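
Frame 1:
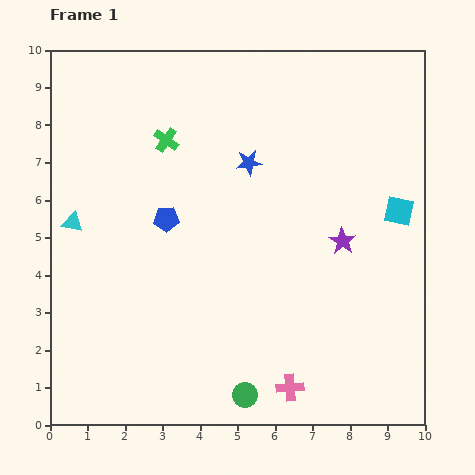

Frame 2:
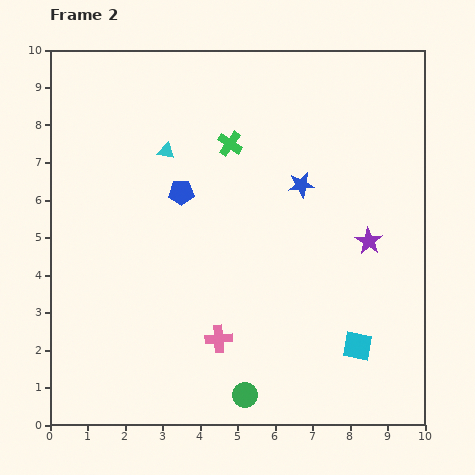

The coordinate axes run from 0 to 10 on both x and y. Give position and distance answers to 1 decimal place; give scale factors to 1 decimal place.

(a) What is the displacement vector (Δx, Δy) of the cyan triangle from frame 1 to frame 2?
(2.5, 1.9)

The cyan triangle was at (0.6, 5.4) in frame 1 and (3.1, 7.3) in frame 2.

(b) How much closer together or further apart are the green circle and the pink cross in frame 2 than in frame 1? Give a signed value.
+0.5

Distance in frame 1: 1.2. Distance in frame 2: 1.7.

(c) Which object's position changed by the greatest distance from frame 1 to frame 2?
the cyan square

(moved 3.8; next 3.1)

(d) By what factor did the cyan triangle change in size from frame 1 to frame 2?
0.8×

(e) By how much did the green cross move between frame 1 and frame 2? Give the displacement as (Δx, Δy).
(1.7, -0.1)

The green cross was at (3.1, 7.6) in frame 1 and (4.8, 7.5) in frame 2.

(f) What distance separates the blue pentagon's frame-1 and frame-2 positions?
0.8

The blue pentagon moved from (3.1, 5.5) to (3.5, 6.2), a distance of √(0.4² + 0.7²) ≈ 0.8.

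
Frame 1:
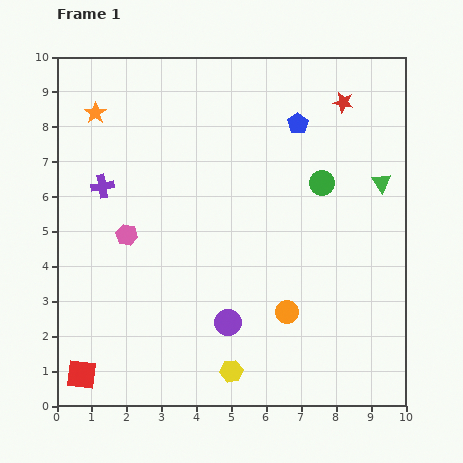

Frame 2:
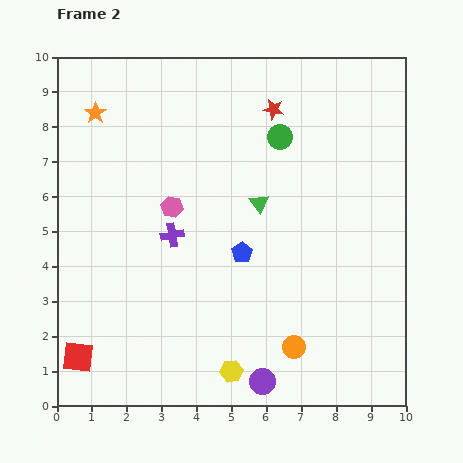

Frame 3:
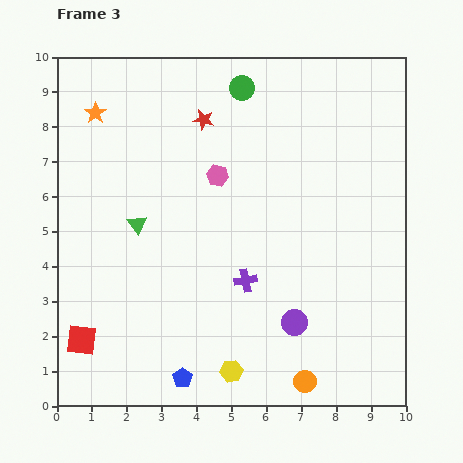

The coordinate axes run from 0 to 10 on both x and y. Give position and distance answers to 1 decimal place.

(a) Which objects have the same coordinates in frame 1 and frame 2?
the orange star, the yellow hexagon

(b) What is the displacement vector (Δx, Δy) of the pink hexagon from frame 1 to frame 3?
(2.6, 1.7)

The pink hexagon was at (2.0, 4.9) in frame 1 and (4.6, 6.6) in frame 3.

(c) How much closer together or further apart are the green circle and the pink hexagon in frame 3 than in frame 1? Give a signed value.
-3.2

Distance in frame 1: 5.8. Distance in frame 3: 2.6.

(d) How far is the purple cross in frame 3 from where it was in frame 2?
2.5

The purple cross moved from (3.3, 4.9) to (5.4, 3.6), a distance of √(2.1² + 1.3²) ≈ 2.5.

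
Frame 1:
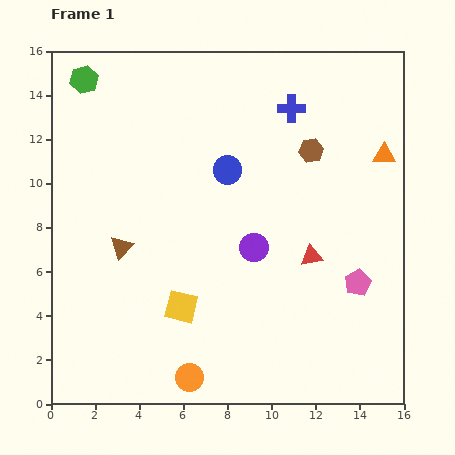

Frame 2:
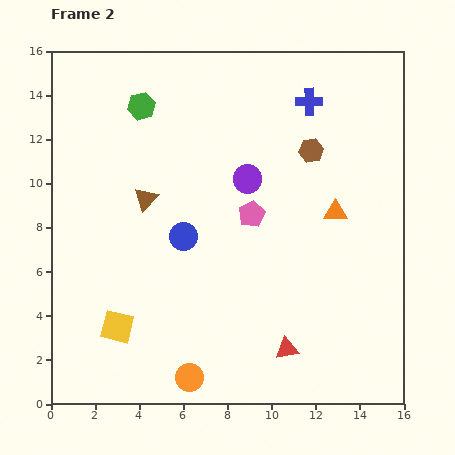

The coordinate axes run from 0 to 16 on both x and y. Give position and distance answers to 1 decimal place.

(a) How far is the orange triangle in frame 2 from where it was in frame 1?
3.4

The orange triangle moved from (15.1, 11.3) to (12.9, 8.7), a distance of √(2.2² + 2.6²) ≈ 3.4.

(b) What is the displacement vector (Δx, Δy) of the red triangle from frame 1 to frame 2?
(-1.1, -4.2)

The red triangle was at (11.8, 6.7) in frame 1 and (10.7, 2.5) in frame 2.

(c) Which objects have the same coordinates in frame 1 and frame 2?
the orange circle, the brown hexagon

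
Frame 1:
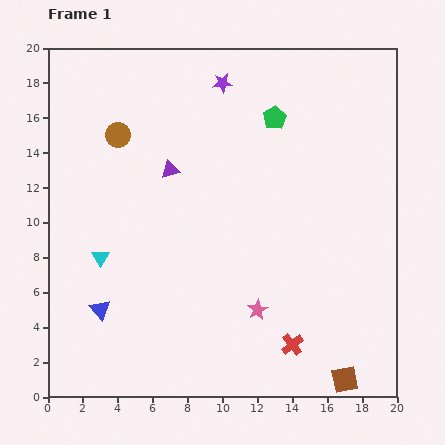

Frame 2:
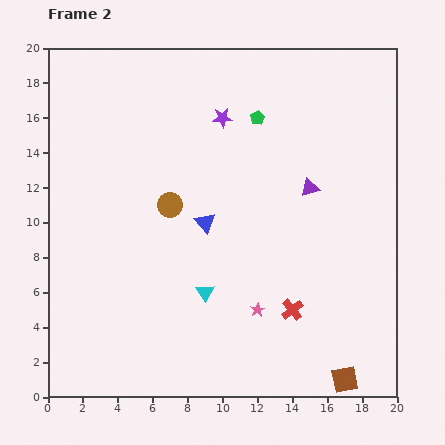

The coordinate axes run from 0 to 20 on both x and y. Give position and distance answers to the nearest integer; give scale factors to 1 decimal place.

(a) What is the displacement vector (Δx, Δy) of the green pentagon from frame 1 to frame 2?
(-1, 0)

The green pentagon was at (13, 16) in frame 1 and (12, 16) in frame 2.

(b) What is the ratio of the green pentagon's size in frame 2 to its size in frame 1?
0.6×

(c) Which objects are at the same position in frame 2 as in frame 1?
the pink star, the brown square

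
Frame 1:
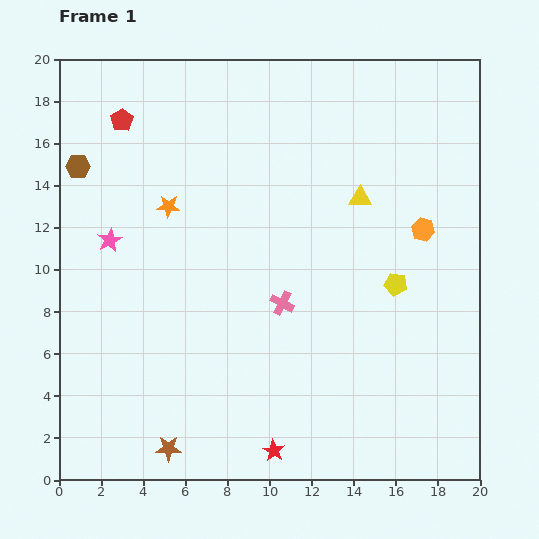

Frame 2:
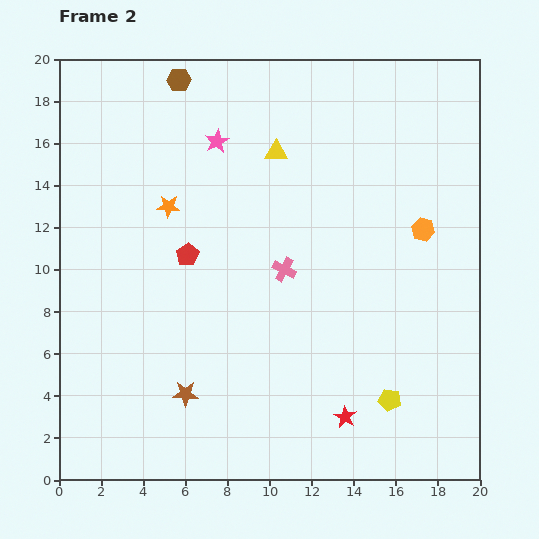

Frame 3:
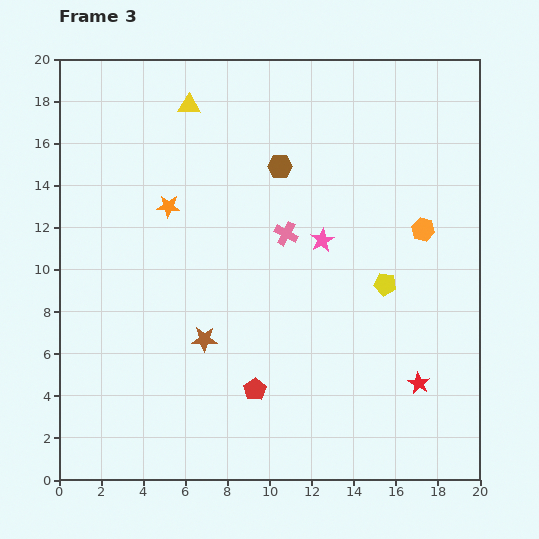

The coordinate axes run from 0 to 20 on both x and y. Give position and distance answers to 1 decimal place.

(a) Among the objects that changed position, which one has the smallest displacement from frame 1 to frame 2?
the pink cross

(moved 1.6)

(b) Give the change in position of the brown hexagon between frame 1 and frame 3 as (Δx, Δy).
(9.6, 0.0)

The brown hexagon was at (0.9, 14.9) in frame 1 and (10.5, 14.9) in frame 3.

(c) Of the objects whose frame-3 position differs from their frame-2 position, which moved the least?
the pink cross

(moved 1.7)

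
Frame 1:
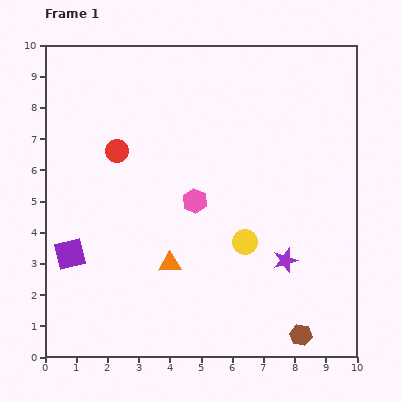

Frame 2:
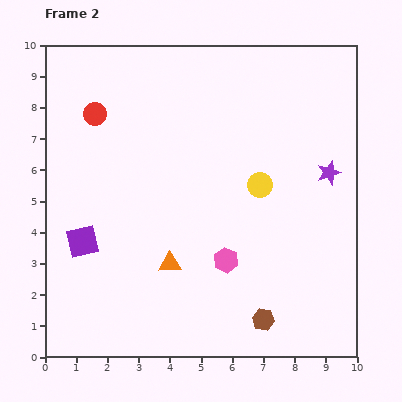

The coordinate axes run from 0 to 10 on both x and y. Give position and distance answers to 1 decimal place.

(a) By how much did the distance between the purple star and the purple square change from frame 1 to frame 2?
+1.3

Distance in frame 1: 6.9. Distance in frame 2: 8.2.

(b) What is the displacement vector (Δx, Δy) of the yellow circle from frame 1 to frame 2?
(0.5, 1.8)

The yellow circle was at (6.4, 3.7) in frame 1 and (6.9, 5.5) in frame 2.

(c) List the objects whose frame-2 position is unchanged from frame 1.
the orange triangle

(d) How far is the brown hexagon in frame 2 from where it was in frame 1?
1.3

The brown hexagon moved from (8.2, 0.7) to (7.0, 1.2), a distance of √(1.2² + 0.5²) ≈ 1.3.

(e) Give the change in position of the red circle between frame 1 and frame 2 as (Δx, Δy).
(-0.7, 1.2)

The red circle was at (2.3, 6.6) in frame 1 and (1.6, 7.8) in frame 2.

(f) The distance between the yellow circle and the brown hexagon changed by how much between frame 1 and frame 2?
+0.8

Distance in frame 1: 3.5. Distance in frame 2: 4.3.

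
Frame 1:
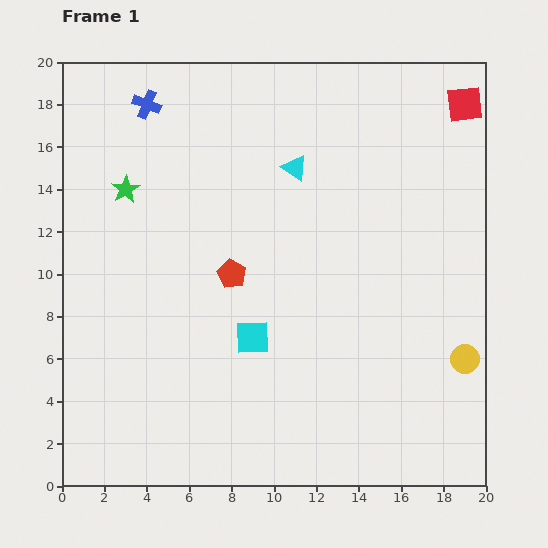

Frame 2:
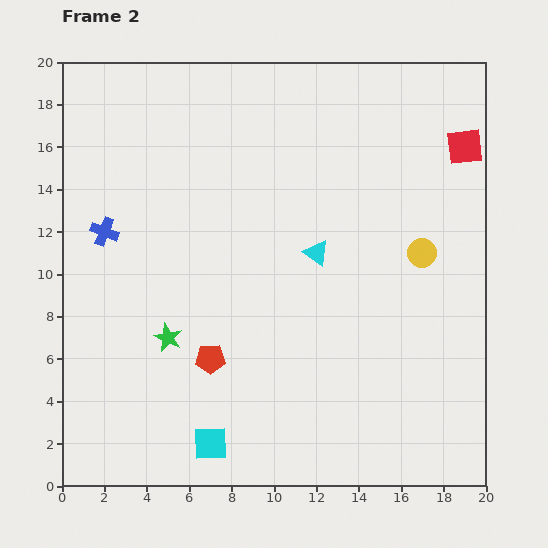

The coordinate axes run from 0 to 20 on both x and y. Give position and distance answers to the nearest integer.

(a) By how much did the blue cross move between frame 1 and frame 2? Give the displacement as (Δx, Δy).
(-2, -6)

The blue cross was at (4, 18) in frame 1 and (2, 12) in frame 2.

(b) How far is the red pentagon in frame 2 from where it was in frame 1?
4

The red pentagon moved from (8, 10) to (7, 6), a distance of √(1² + 4²) ≈ 4.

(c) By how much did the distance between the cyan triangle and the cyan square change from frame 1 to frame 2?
+2

Distance in frame 1: 8. Distance in frame 2: 10.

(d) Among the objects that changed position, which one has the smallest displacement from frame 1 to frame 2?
the red square

(moved 2)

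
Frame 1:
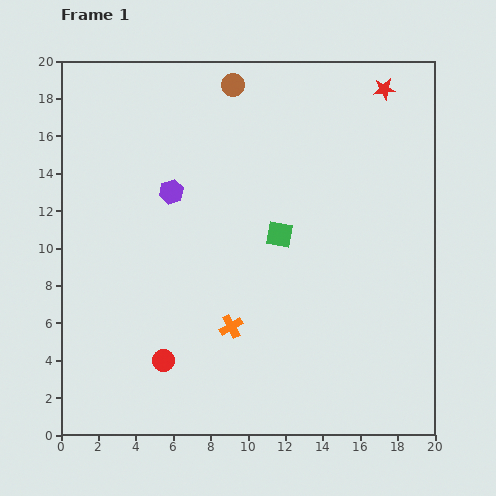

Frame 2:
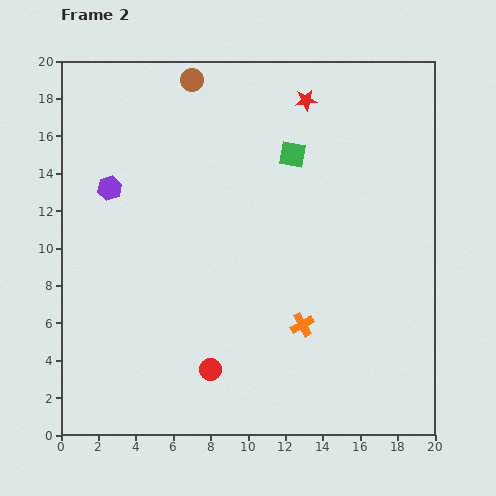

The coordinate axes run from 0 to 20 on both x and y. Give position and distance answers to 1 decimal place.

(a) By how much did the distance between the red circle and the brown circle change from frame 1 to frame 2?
+0.3

Distance in frame 1: 15.2. Distance in frame 2: 15.5.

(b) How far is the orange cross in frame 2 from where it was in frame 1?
3.8

The orange cross moved from (9.1, 5.8) to (12.9, 5.9), a distance of √(3.8² + 0.1²) ≈ 3.8.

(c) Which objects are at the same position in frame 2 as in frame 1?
none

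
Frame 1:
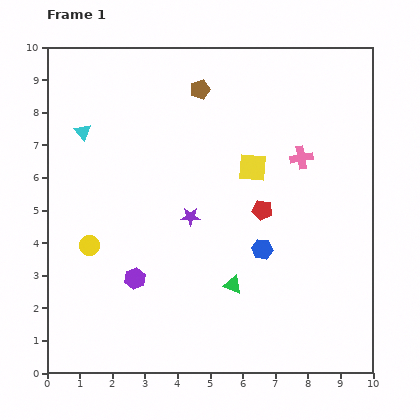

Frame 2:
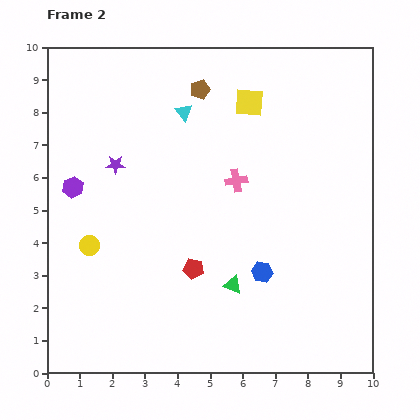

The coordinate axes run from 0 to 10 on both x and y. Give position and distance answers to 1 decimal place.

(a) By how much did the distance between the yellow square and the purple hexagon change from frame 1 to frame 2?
+1.0

Distance in frame 1: 5.0. Distance in frame 2: 6.0.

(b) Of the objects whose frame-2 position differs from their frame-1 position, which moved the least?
the blue hexagon

(moved 0.7)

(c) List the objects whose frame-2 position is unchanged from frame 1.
the brown pentagon, the green triangle, the yellow circle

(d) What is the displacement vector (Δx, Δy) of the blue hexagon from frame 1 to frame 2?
(0.0, -0.7)

The blue hexagon was at (6.6, 3.8) in frame 1 and (6.6, 3.1) in frame 2.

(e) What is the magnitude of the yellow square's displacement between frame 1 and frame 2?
2.0

The yellow square moved from (6.3, 6.3) to (6.2, 8.3), a distance of √(0.1² + 2.0²) ≈ 2.0.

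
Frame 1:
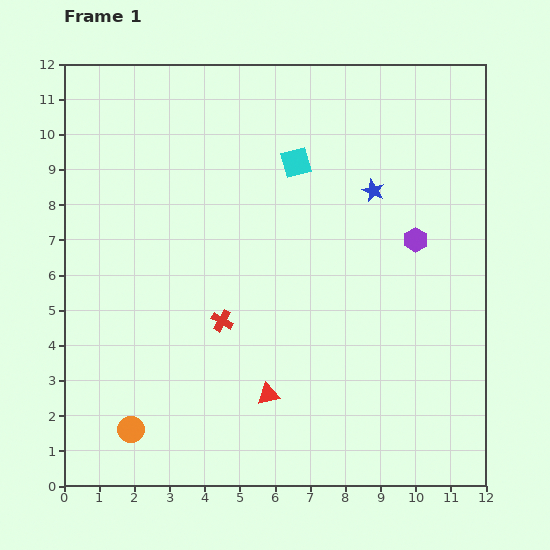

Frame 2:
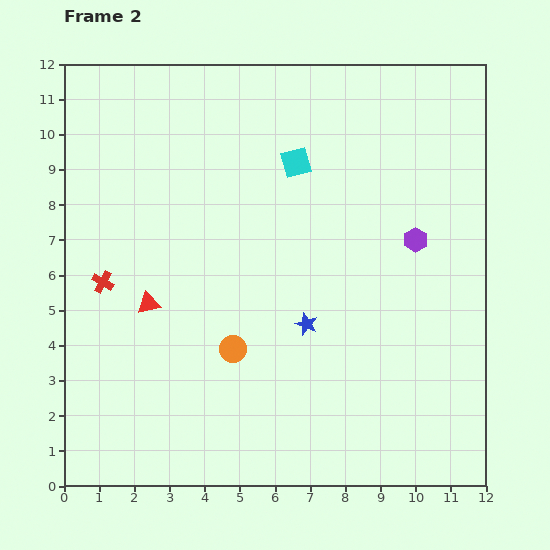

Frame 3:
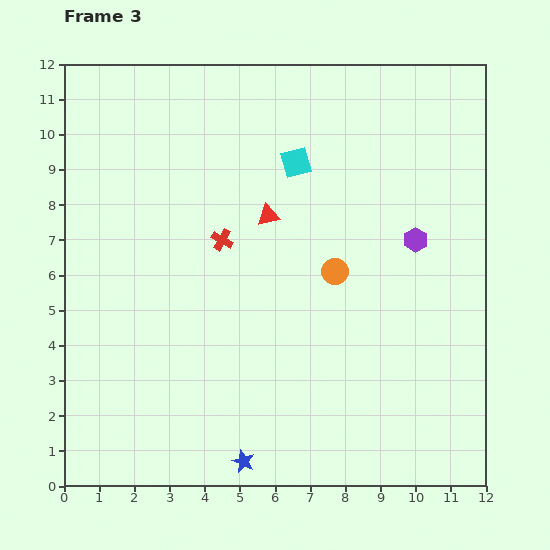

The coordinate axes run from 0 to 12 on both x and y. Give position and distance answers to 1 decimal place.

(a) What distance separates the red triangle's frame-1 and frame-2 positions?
4.3

The red triangle moved from (5.8, 2.6) to (2.4, 5.2), a distance of √(3.4² + 2.6²) ≈ 4.3.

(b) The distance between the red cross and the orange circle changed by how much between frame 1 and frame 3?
-0.7

Distance in frame 1: 4.0. Distance in frame 3: 3.3.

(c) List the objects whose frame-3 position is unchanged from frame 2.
the cyan square, the purple hexagon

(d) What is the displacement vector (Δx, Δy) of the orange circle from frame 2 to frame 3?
(2.9, 2.2)

The orange circle was at (4.8, 3.9) in frame 2 and (7.7, 6.1) in frame 3.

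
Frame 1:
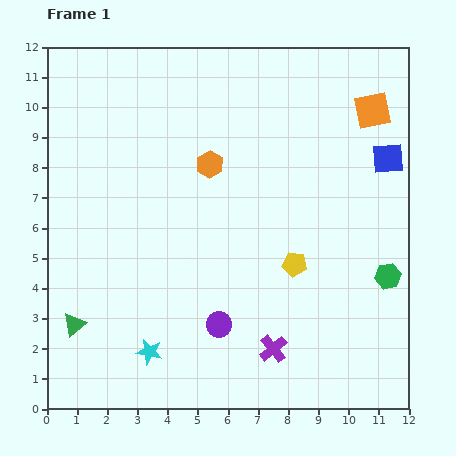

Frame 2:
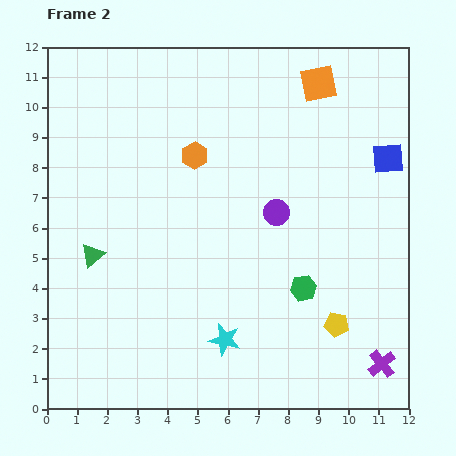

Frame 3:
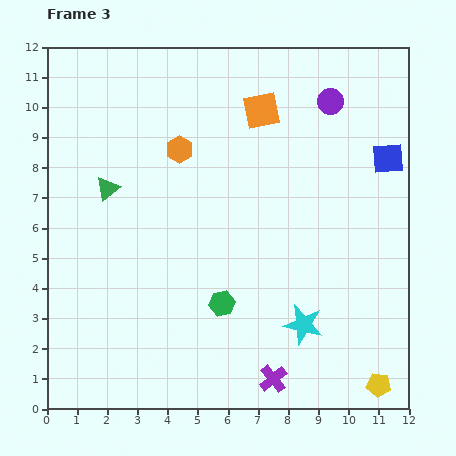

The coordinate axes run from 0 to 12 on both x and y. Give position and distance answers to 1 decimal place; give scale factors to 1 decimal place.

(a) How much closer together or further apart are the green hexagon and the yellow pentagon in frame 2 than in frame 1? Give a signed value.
-1.5

Distance in frame 1: 3.1. Distance in frame 2: 1.6.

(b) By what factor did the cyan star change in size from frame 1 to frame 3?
1.6×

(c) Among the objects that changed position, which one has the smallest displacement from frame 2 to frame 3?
the orange hexagon

(moved 0.5)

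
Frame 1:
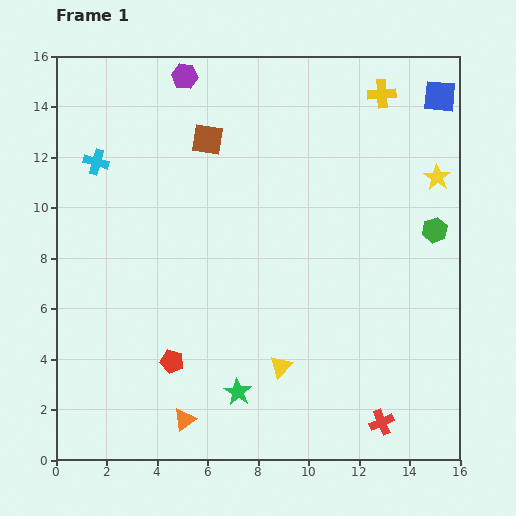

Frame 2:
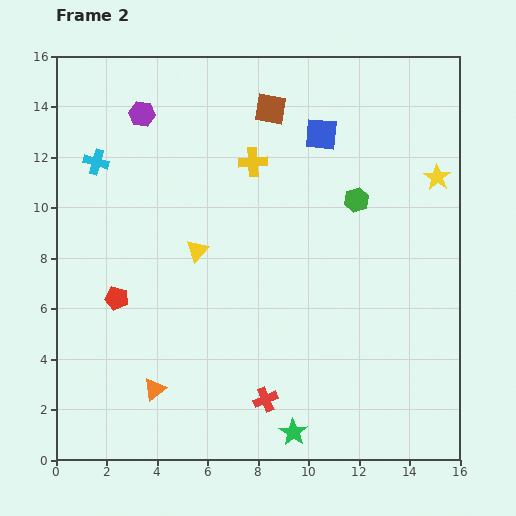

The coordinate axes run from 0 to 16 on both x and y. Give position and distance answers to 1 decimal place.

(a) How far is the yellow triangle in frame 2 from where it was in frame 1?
5.7

The yellow triangle moved from (8.9, 3.7) to (5.6, 8.3), a distance of √(3.3² + 4.6²) ≈ 5.7.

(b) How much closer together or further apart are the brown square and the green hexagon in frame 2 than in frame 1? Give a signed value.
-4.7

Distance in frame 1: 9.7. Distance in frame 2: 5.0.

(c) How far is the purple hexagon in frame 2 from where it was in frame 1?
2.3

The purple hexagon moved from (5.1, 15.2) to (3.4, 13.7), a distance of √(1.7² + 1.5²) ≈ 2.3.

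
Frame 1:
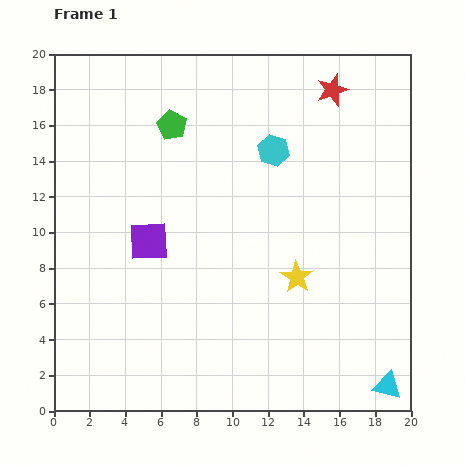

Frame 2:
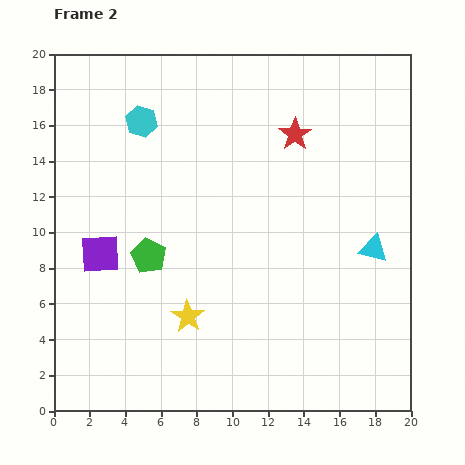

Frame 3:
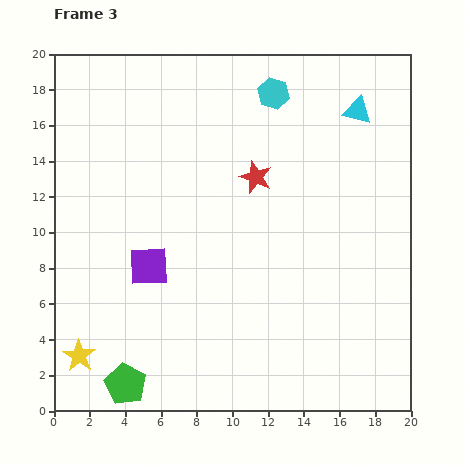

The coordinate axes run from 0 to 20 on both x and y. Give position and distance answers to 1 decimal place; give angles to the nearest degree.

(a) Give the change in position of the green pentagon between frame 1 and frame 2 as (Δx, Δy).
(-1.3, -7.3)

The green pentagon was at (6.6, 16.0) in frame 1 and (5.3, 8.7) in frame 2.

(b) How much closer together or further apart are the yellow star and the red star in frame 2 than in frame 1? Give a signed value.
+1.1

Distance in frame 1: 10.7. Distance in frame 2: 11.8.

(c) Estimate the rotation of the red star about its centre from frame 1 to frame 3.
31° counter-clockwise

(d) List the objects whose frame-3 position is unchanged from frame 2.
none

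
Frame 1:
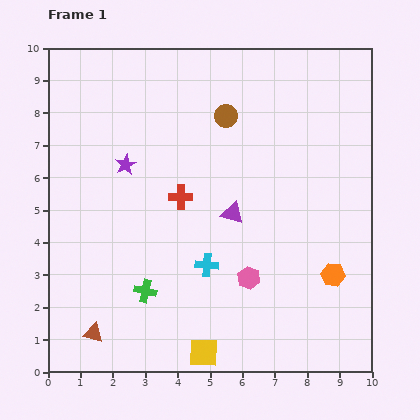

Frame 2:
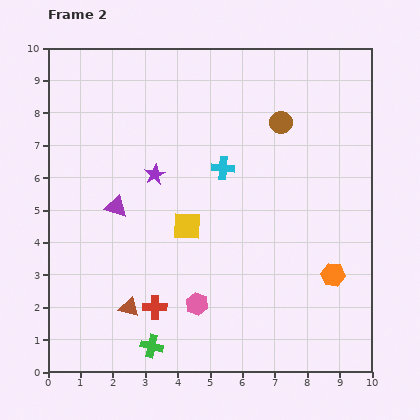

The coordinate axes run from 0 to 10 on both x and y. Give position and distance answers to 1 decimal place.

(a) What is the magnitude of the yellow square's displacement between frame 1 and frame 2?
3.9

The yellow square moved from (4.8, 0.6) to (4.3, 4.5), a distance of √(0.5² + 3.9²) ≈ 3.9.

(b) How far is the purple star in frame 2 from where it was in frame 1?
0.9

The purple star moved from (2.4, 6.4) to (3.3, 6.1), a distance of √(0.9² + 0.3²) ≈ 0.9.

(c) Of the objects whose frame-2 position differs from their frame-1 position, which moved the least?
the purple star

(moved 0.9)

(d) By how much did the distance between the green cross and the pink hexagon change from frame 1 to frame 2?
-1.3

Distance in frame 1: 3.2. Distance in frame 2: 1.9.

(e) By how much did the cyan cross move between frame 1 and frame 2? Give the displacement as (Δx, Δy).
(0.5, 3.0)

The cyan cross was at (4.9, 3.3) in frame 1 and (5.4, 6.3) in frame 2.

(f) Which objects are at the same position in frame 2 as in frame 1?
the orange hexagon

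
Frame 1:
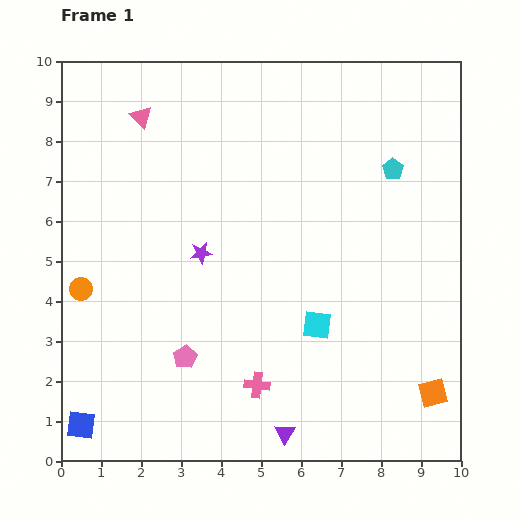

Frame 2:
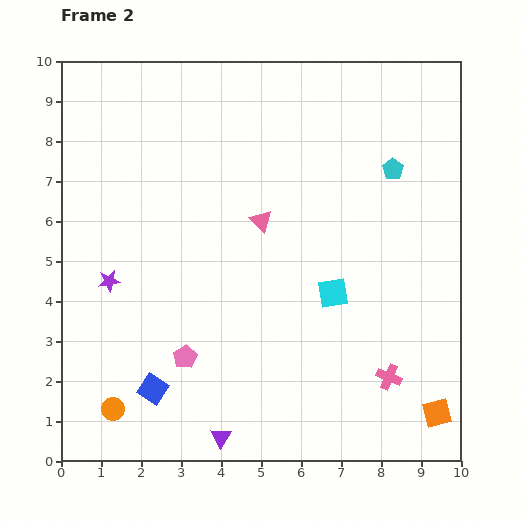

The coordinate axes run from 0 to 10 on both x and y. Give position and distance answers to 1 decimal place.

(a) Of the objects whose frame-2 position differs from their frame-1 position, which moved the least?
the orange square

(moved 0.5)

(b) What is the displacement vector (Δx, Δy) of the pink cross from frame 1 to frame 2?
(3.3, 0.2)

The pink cross was at (4.9, 1.9) in frame 1 and (8.2, 2.1) in frame 2.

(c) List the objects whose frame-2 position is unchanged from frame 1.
the pink pentagon, the cyan pentagon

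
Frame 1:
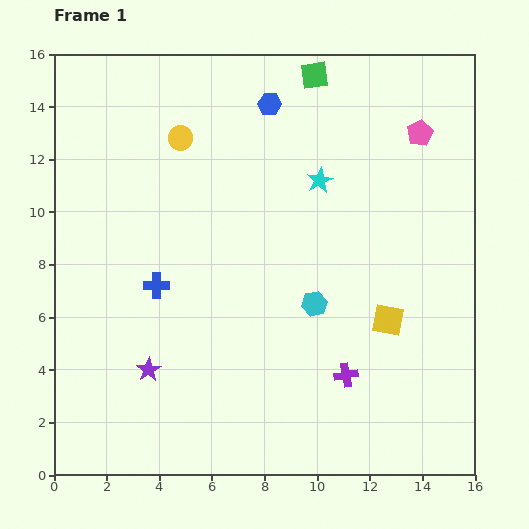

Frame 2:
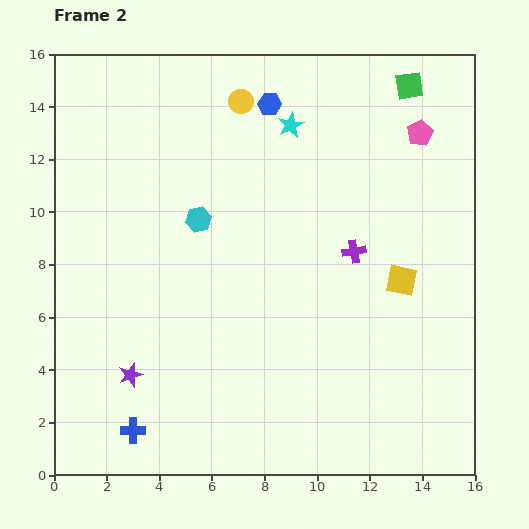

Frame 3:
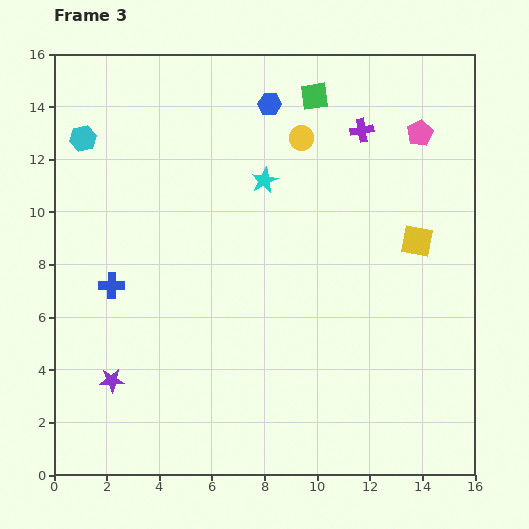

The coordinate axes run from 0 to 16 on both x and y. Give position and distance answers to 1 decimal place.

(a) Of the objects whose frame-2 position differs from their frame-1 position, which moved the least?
the purple star

(moved 0.7)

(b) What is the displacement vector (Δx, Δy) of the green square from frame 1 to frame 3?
(0.0, -0.8)

The green square was at (9.9, 15.2) in frame 1 and (9.9, 14.4) in frame 3.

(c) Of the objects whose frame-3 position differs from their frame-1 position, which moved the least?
the green square

(moved 0.8)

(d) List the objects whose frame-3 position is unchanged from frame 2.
the pink pentagon, the blue hexagon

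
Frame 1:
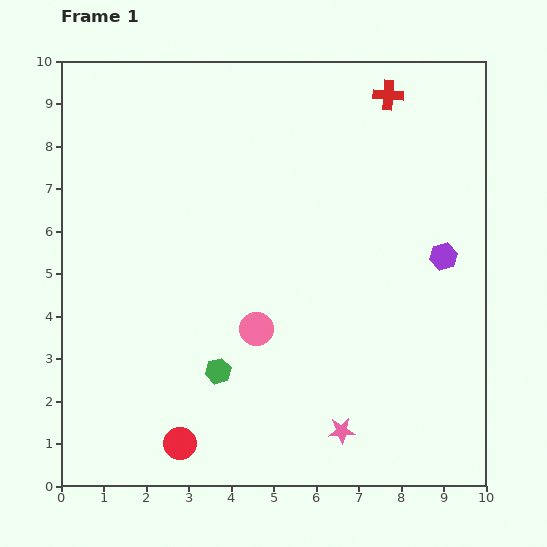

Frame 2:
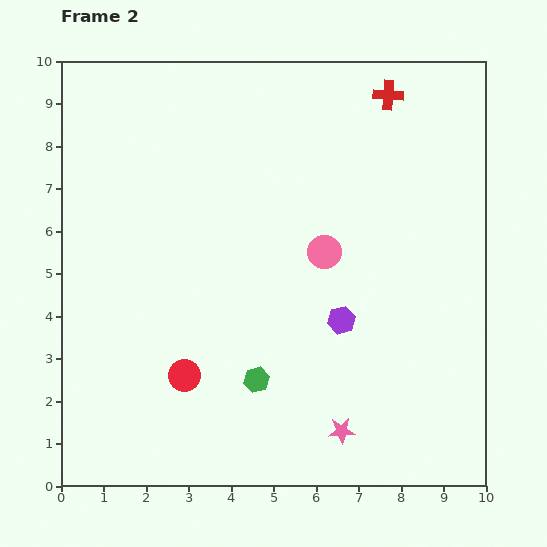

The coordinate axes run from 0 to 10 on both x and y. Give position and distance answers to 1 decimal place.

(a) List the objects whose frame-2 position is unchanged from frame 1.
the pink star, the red cross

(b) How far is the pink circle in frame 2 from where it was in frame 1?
2.4

The pink circle moved from (4.6, 3.7) to (6.2, 5.5), a distance of √(1.6² + 1.8²) ≈ 2.4.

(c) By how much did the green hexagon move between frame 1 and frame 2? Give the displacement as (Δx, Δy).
(0.9, -0.2)

The green hexagon was at (3.7, 2.7) in frame 1 and (4.6, 2.5) in frame 2.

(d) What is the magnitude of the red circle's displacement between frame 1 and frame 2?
1.6

The red circle moved from (2.8, 1.0) to (2.9, 2.6), a distance of √(0.1² + 1.6²) ≈ 1.6.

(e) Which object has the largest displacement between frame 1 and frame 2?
the purple hexagon

(moved 2.8; next 2.4)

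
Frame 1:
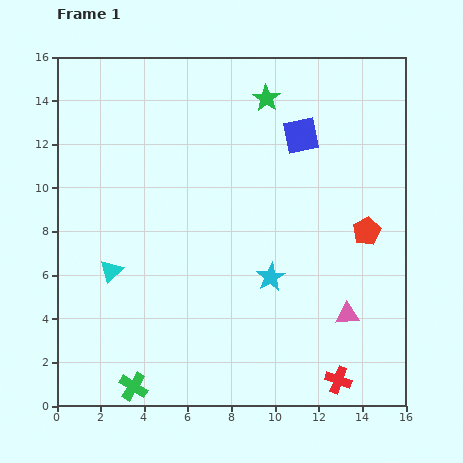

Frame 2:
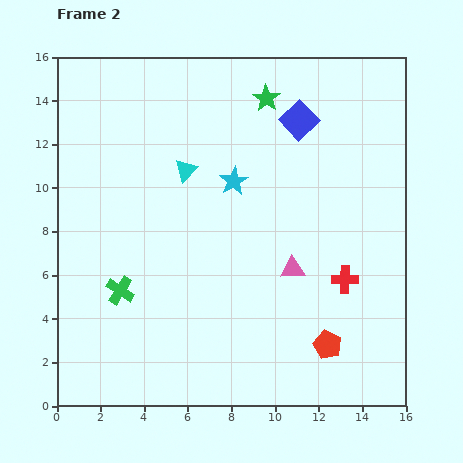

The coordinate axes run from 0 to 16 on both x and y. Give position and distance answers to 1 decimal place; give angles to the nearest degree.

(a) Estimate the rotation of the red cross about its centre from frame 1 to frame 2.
19° counter-clockwise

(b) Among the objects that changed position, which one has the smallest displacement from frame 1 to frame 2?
the blue square

(moved 0.7)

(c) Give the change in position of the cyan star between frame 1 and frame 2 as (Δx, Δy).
(-1.7, 4.4)

The cyan star was at (9.8, 5.9) in frame 1 and (8.1, 10.3) in frame 2.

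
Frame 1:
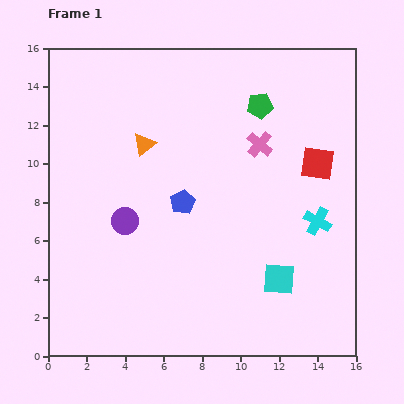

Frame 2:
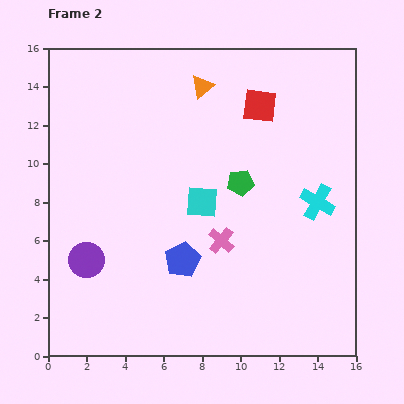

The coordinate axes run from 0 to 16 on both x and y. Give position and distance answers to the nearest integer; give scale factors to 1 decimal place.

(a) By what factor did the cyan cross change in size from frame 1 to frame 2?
1.3×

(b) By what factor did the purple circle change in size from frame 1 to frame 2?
1.3×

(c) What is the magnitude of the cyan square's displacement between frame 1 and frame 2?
6

The cyan square moved from (12, 4) to (8, 8), a distance of √(4² + 4²) ≈ 6.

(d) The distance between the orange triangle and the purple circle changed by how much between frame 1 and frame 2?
+7

Distance in frame 1: 4. Distance in frame 2: 11.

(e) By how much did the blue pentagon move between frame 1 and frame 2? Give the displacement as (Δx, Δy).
(0, -3)

The blue pentagon was at (7, 8) in frame 1 and (7, 5) in frame 2.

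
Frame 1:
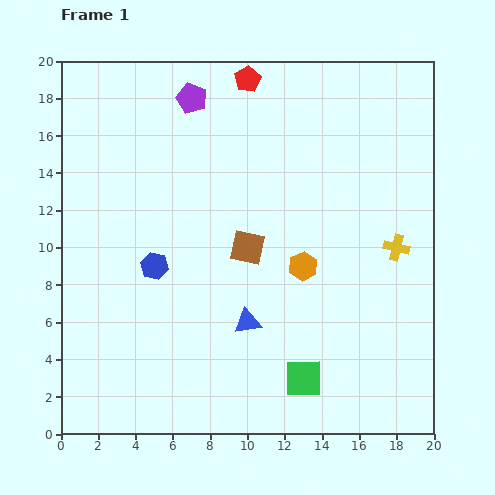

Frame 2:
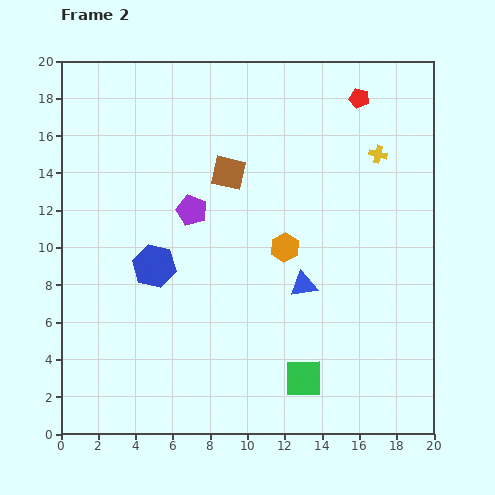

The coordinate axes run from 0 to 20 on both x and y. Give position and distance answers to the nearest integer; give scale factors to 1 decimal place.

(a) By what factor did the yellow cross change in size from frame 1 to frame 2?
0.7×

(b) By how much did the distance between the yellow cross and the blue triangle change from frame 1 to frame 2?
-1

Distance in frame 1: 9. Distance in frame 2: 8.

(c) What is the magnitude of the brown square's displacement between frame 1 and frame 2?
4

The brown square moved from (10, 10) to (9, 14), a distance of √(1² + 4²) ≈ 4.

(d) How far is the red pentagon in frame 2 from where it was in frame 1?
6

The red pentagon moved from (10, 19) to (16, 18), a distance of √(6² + 1²) ≈ 6.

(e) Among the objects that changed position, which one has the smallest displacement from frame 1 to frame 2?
the orange hexagon

(moved 1)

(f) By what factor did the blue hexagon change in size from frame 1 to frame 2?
1.6×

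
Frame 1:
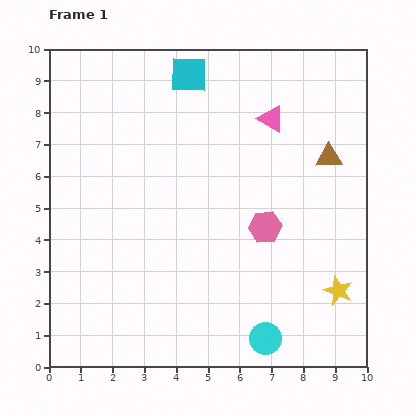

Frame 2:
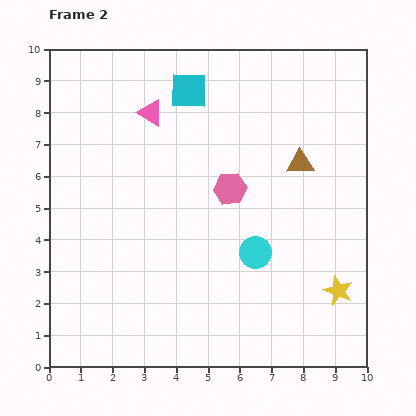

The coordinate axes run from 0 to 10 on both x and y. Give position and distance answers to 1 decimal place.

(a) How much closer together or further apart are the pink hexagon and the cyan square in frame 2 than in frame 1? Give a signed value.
-2.0

Distance in frame 1: 5.4. Distance in frame 2: 3.4.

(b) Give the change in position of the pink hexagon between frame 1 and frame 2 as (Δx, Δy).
(-1.1, 1.2)

The pink hexagon was at (6.8, 4.4) in frame 1 and (5.7, 5.6) in frame 2.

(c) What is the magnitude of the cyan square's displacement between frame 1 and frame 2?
0.5

The cyan square moved from (4.4, 9.2) to (4.4, 8.7), a distance of √(0.0² + 0.5²) ≈ 0.5.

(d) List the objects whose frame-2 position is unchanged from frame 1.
the yellow star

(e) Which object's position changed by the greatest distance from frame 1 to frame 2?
the pink triangle

(moved 3.8; next 2.7)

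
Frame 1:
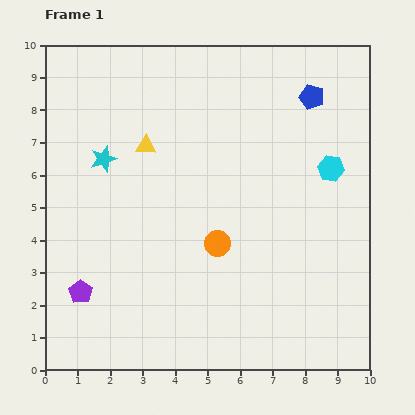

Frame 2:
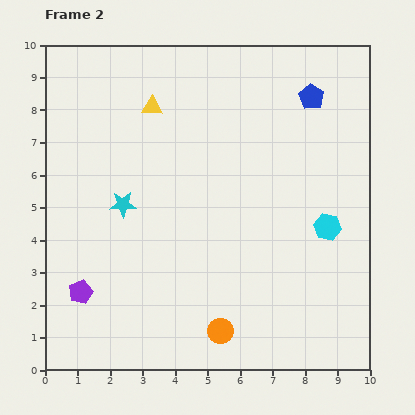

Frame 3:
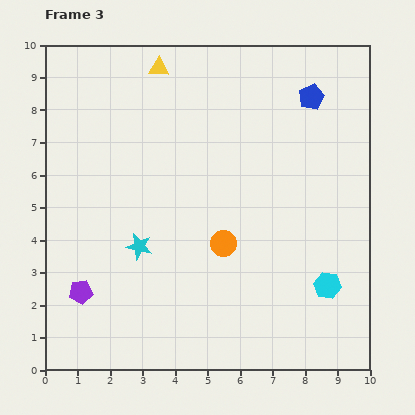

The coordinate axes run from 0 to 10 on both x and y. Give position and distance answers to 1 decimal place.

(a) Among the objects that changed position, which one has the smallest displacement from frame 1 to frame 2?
the yellow triangle

(moved 1.2)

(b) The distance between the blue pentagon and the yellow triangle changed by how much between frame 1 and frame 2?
-0.4

Distance in frame 1: 5.3. Distance in frame 2: 4.9.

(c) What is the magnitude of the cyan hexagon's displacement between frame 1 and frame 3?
3.6

The cyan hexagon moved from (8.8, 6.2) to (8.7, 2.6), a distance of √(0.1² + 3.6²) ≈ 3.6.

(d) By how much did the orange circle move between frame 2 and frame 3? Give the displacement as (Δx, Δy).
(0.1, 2.7)

The orange circle was at (5.4, 1.2) in frame 2 and (5.5, 3.9) in frame 3.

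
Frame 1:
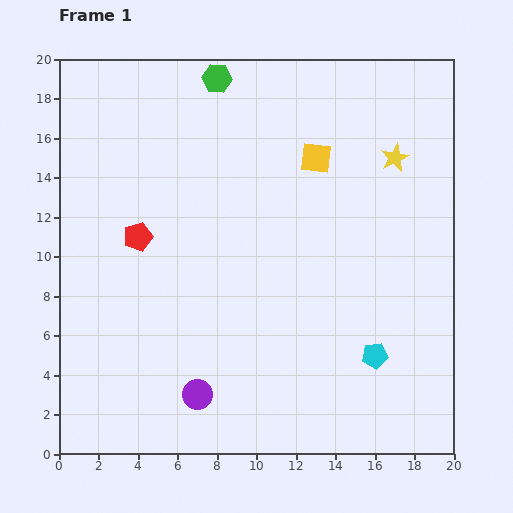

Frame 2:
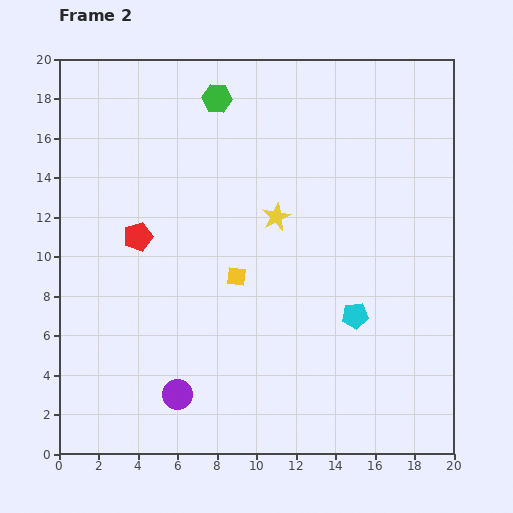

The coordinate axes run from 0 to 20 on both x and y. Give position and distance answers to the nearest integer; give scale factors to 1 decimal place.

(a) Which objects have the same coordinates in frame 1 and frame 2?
the red pentagon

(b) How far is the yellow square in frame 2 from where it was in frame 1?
7

The yellow square moved from (13, 15) to (9, 9), a distance of √(4² + 6²) ≈ 7.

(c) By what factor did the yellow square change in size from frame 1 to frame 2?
0.6×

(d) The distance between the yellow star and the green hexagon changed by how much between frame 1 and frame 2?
-3

Distance in frame 1: 10. Distance in frame 2: 7.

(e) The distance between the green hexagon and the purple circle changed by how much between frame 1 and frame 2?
-1

Distance in frame 1: 16. Distance in frame 2: 15.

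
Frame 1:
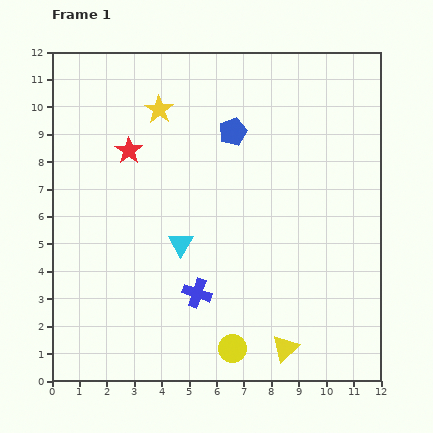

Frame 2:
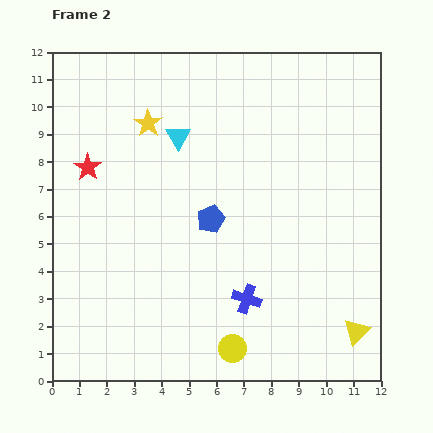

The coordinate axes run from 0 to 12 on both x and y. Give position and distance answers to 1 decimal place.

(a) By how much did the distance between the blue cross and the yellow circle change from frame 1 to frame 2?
-0.5

Distance in frame 1: 2.4. Distance in frame 2: 1.9.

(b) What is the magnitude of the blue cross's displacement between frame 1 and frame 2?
1.8

The blue cross moved from (5.3, 3.2) to (7.1, 3.0), a distance of √(1.8² + 0.2²) ≈ 1.8.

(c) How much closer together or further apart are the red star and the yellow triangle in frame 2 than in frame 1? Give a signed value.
+2.3

Distance in frame 1: 9.2. Distance in frame 2: 11.5.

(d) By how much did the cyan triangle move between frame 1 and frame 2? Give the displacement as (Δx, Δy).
(-0.1, 3.9)

The cyan triangle was at (4.7, 5.0) in frame 1 and (4.6, 8.9) in frame 2.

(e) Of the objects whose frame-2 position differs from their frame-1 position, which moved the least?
the yellow star

(moved 0.6)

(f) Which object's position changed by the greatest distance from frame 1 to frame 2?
the cyan triangle

(moved 3.9; next 3.3)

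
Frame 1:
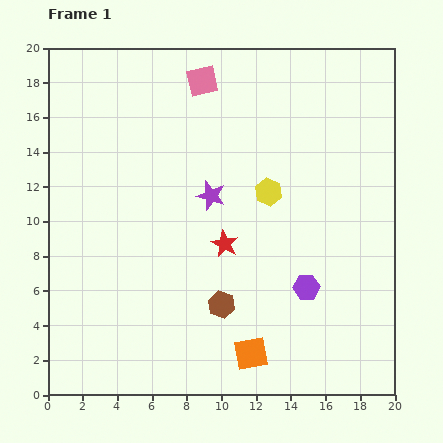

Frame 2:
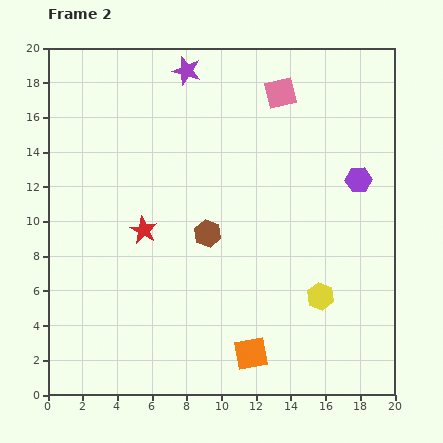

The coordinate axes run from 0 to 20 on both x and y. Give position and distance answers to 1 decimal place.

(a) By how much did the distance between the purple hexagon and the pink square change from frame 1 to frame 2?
-6.6

Distance in frame 1: 13.3. Distance in frame 2: 6.7.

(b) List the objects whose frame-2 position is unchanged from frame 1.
the orange square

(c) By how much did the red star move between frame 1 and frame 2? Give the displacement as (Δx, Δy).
(-4.7, 0.8)

The red star was at (10.2, 8.7) in frame 1 and (5.5, 9.5) in frame 2.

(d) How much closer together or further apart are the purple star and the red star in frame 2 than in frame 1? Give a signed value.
+6.6

Distance in frame 1: 2.9. Distance in frame 2: 9.5.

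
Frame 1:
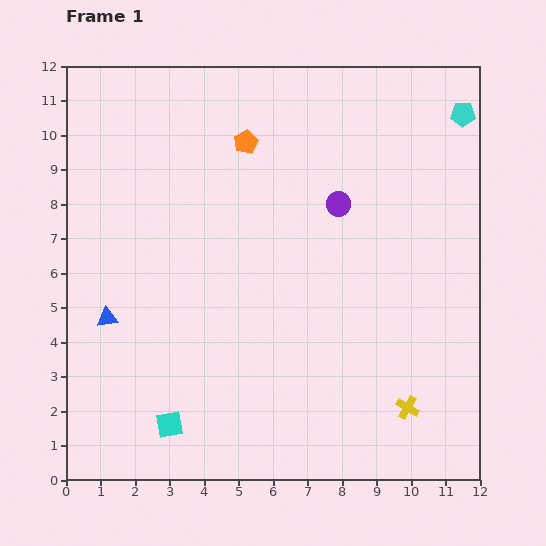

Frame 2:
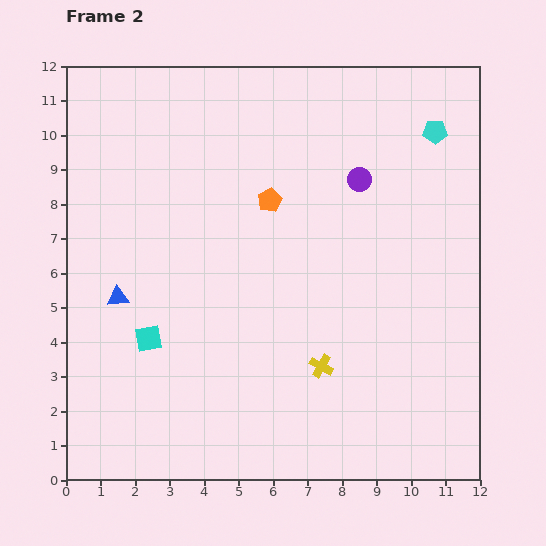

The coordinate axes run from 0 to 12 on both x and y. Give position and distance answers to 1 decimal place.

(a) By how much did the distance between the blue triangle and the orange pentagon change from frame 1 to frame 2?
-1.3

Distance in frame 1: 6.5. Distance in frame 2: 5.2.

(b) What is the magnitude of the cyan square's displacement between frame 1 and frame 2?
2.6

The cyan square moved from (3.0, 1.6) to (2.4, 4.1), a distance of √(0.6² + 2.5²) ≈ 2.6.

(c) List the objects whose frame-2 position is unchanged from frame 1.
none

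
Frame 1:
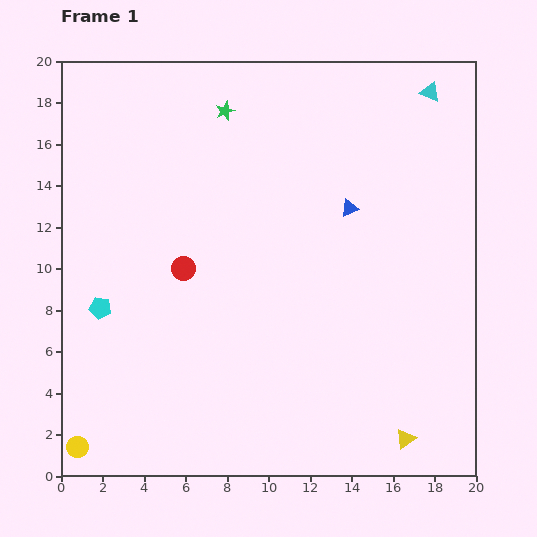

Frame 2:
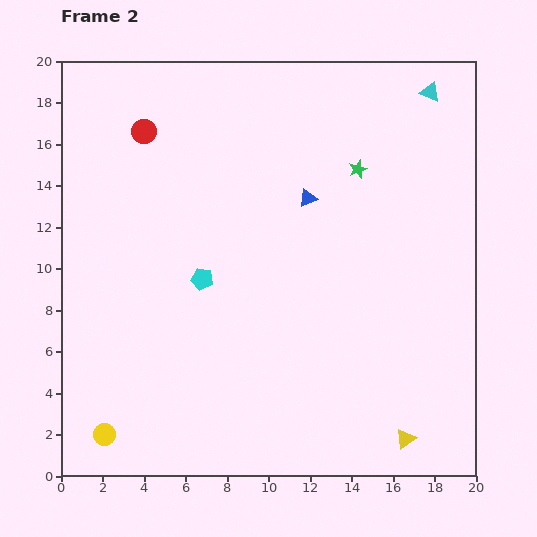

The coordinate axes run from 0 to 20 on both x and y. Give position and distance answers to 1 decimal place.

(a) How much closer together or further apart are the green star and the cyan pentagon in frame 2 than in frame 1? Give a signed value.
-2.0

Distance in frame 1: 11.2. Distance in frame 2: 9.2.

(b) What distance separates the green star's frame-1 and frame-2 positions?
7.0

The green star moved from (7.9, 17.6) to (14.3, 14.8), a distance of √(6.4² + 2.8²) ≈ 7.0.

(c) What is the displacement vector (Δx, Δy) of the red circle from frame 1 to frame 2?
(-1.9, 6.6)

The red circle was at (5.9, 10.0) in frame 1 and (4.0, 16.6) in frame 2.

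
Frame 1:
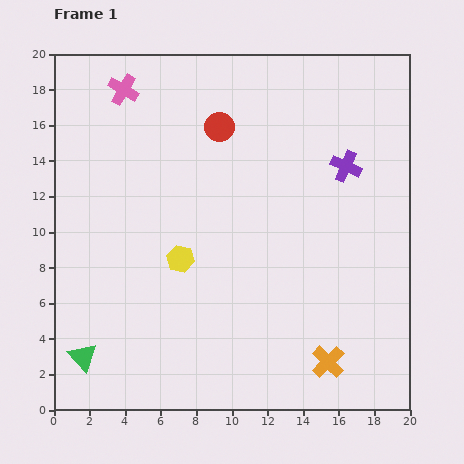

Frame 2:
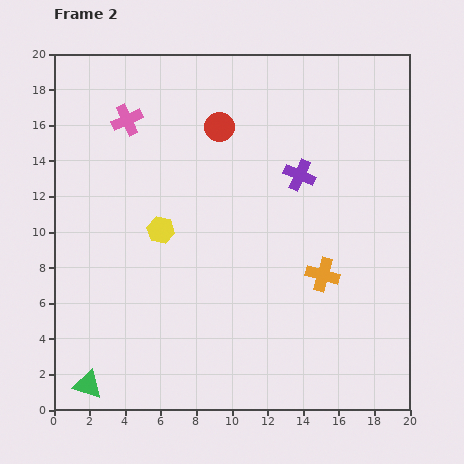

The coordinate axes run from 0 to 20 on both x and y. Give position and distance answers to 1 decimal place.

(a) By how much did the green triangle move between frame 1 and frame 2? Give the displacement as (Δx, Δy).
(0.3, -1.6)

The green triangle was at (1.6, 3.0) in frame 1 and (1.9, 1.4) in frame 2.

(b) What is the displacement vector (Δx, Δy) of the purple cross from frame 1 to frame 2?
(-2.6, -0.5)

The purple cross was at (16.4, 13.7) in frame 1 and (13.8, 13.2) in frame 2.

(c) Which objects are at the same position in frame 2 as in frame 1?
the red circle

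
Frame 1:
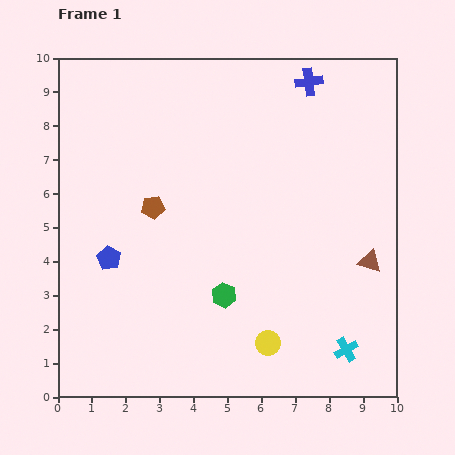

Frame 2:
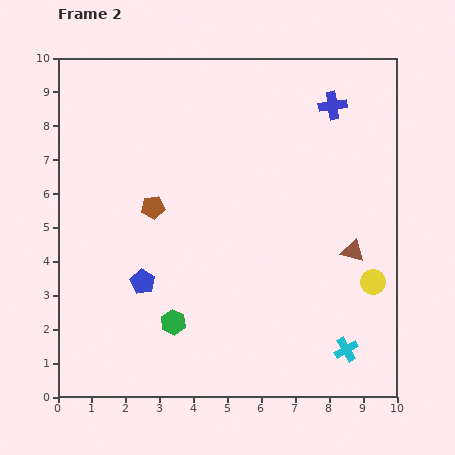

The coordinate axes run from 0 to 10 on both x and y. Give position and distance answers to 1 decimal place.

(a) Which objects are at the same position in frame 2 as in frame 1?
the brown pentagon, the cyan cross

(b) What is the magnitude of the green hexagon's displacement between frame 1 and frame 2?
1.7

The green hexagon moved from (4.9, 3.0) to (3.4, 2.2), a distance of √(1.5² + 0.8²) ≈ 1.7.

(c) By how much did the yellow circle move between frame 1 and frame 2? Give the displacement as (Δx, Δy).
(3.1, 1.8)

The yellow circle was at (6.2, 1.6) in frame 1 and (9.3, 3.4) in frame 2.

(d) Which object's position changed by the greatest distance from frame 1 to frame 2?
the yellow circle

(moved 3.6; next 1.7)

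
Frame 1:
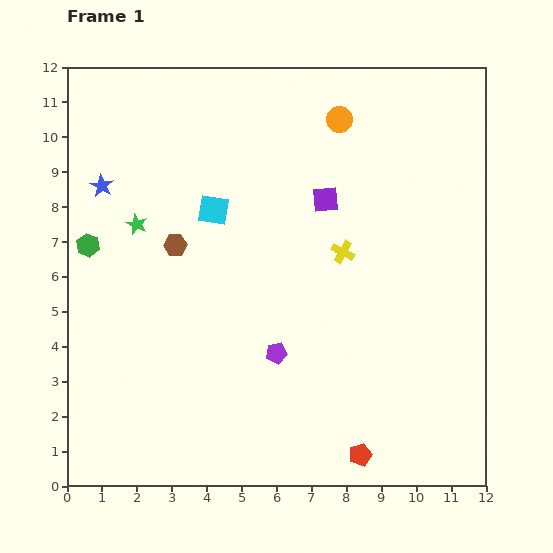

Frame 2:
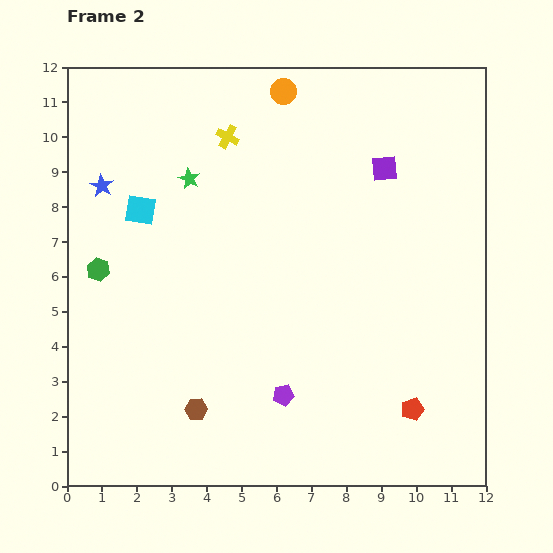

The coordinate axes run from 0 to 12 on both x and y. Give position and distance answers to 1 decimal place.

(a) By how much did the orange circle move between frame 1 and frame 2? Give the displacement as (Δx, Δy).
(-1.6, 0.8)

The orange circle was at (7.8, 10.5) in frame 1 and (6.2, 11.3) in frame 2.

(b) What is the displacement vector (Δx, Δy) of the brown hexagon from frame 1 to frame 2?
(0.6, -4.7)

The brown hexagon was at (3.1, 6.9) in frame 1 and (3.7, 2.2) in frame 2.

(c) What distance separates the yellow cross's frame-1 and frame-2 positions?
4.7

The yellow cross moved from (7.9, 6.7) to (4.6, 10.0), a distance of √(3.3² + 3.3²) ≈ 4.7.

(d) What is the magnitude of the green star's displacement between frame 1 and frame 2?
2.0

The green star moved from (2.0, 7.5) to (3.5, 8.8), a distance of √(1.5² + 1.3²) ≈ 2.0.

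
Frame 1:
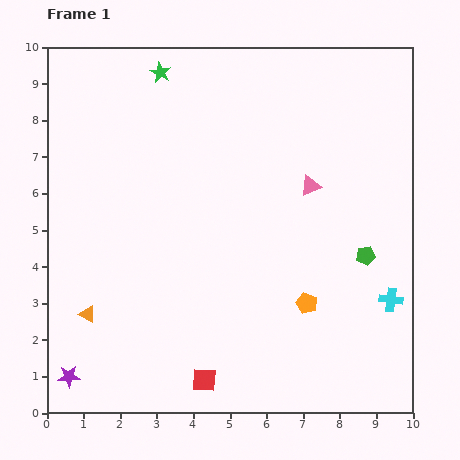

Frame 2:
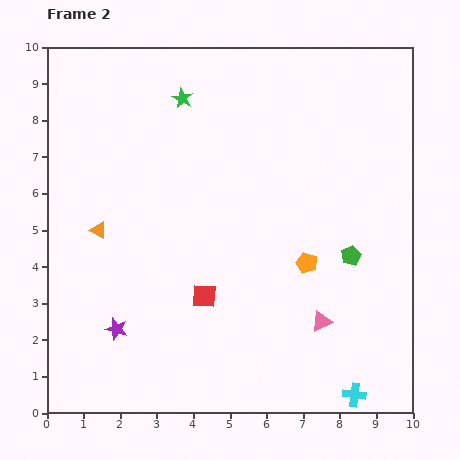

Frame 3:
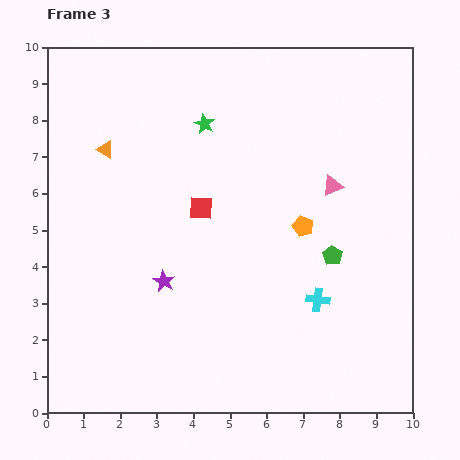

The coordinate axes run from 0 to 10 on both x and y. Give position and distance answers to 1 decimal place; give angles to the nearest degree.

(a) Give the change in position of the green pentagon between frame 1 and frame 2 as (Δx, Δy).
(-0.4, 0.0)

The green pentagon was at (8.7, 4.3) in frame 1 and (8.3, 4.3) in frame 2.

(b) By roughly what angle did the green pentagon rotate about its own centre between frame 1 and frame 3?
30° counter-clockwise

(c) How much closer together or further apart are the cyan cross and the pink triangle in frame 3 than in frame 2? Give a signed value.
+0.9

Distance in frame 2: 2.2. Distance in frame 3: 3.1.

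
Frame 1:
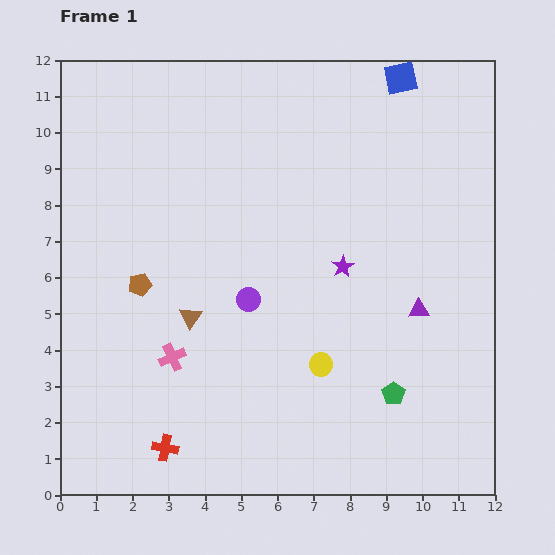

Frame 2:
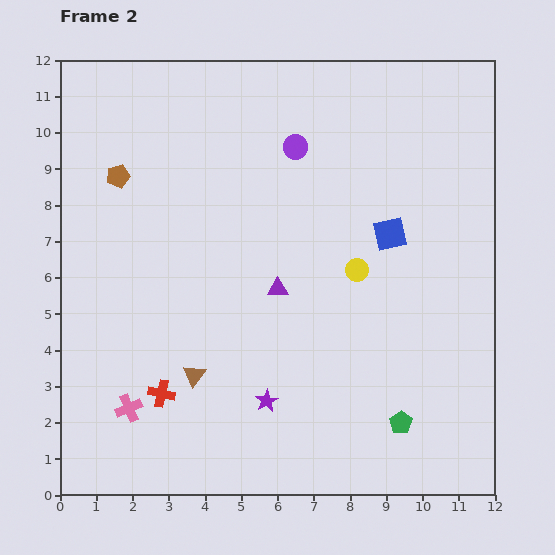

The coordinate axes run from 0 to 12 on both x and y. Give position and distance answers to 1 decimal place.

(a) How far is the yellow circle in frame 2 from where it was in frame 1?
2.8

The yellow circle moved from (7.2, 3.6) to (8.2, 6.2), a distance of √(1.0² + 2.6²) ≈ 2.8.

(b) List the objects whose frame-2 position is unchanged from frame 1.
none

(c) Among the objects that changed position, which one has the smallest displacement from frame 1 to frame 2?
the green pentagon

(moved 0.8)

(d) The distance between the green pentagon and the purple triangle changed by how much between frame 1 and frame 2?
+2.6

Distance in frame 1: 2.4. Distance in frame 2: 5.0.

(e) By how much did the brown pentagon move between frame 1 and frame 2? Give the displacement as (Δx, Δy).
(-0.6, 3.0)

The brown pentagon was at (2.2, 5.8) in frame 1 and (1.6, 8.8) in frame 2.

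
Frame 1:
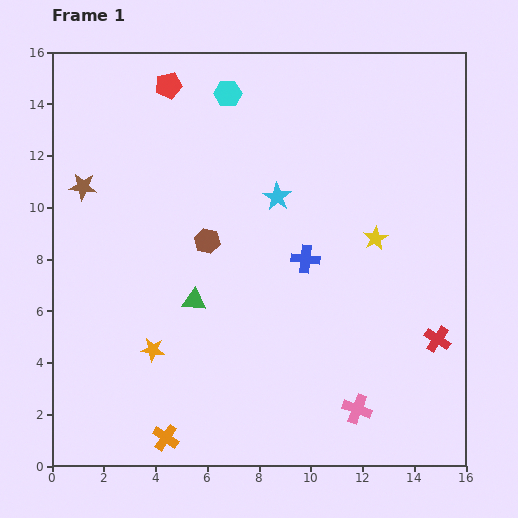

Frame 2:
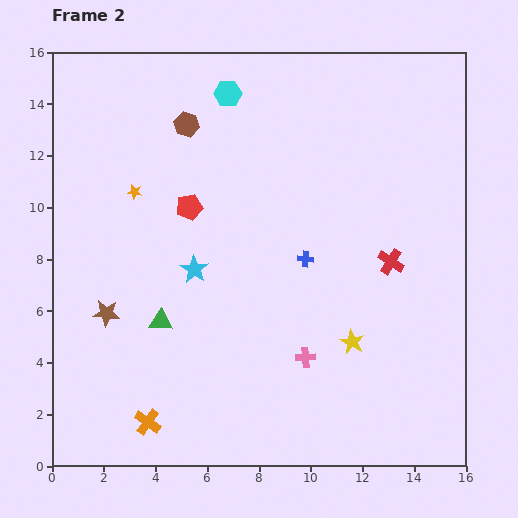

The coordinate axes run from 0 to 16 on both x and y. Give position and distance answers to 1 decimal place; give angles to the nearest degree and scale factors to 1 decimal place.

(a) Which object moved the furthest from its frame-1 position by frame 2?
the orange star

(moved 6.1; next 5.0)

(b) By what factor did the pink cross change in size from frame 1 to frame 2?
0.7×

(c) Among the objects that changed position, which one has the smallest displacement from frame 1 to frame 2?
the orange cross

(moved 0.9)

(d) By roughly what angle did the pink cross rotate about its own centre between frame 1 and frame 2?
24° counter-clockwise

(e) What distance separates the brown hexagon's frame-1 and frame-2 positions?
4.6

The brown hexagon moved from (6.0, 8.7) to (5.2, 13.2), a distance of √(0.8² + 4.5²) ≈ 4.6.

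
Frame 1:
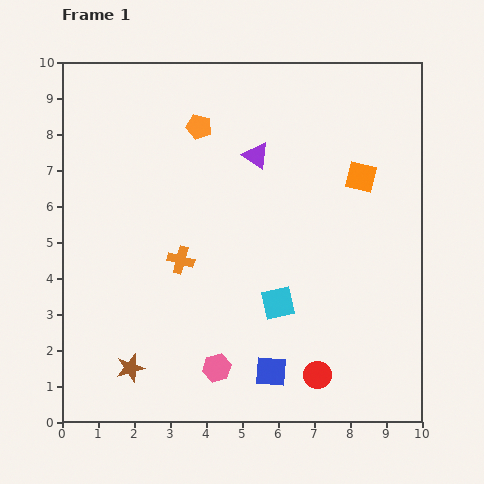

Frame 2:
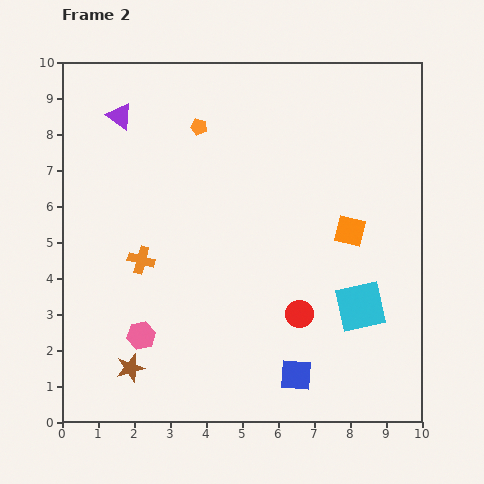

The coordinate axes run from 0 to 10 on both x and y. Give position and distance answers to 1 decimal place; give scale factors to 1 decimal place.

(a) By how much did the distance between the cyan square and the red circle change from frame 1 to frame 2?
-0.6

Distance in frame 1: 2.3. Distance in frame 2: 1.7.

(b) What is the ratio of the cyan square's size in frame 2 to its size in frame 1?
1.5×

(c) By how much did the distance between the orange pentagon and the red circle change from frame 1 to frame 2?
-1.7

Distance in frame 1: 7.6. Distance in frame 2: 5.9.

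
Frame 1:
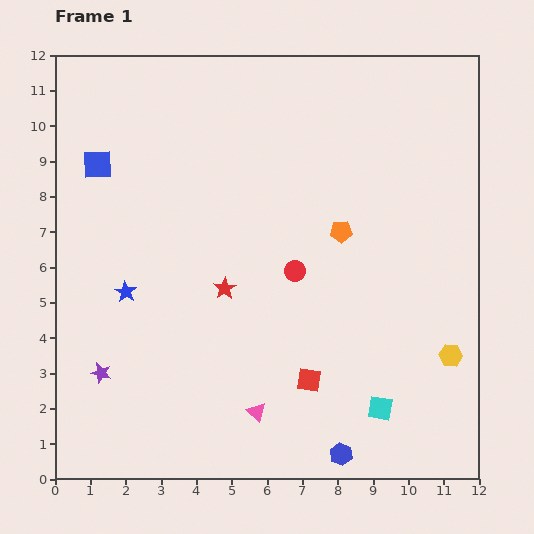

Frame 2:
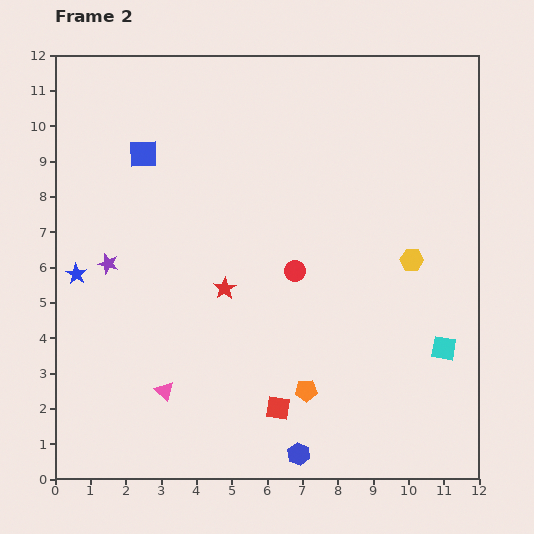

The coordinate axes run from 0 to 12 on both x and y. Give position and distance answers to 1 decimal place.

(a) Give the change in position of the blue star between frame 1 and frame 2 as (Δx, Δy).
(-1.4, 0.5)

The blue star was at (2.0, 5.3) in frame 1 and (0.6, 5.8) in frame 2.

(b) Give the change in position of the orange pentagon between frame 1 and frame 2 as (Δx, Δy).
(-1.0, -4.5)

The orange pentagon was at (8.1, 7.0) in frame 1 and (7.1, 2.5) in frame 2.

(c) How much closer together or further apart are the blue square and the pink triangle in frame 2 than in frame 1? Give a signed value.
-1.6

Distance in frame 1: 8.3. Distance in frame 2: 6.7.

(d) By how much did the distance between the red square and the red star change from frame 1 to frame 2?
+0.2

Distance in frame 1: 3.5. Distance in frame 2: 3.7.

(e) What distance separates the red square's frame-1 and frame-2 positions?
1.2

The red square moved from (7.2, 2.8) to (6.3, 2.0), a distance of √(0.9² + 0.8²) ≈ 1.2.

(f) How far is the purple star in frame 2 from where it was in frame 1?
3.1

The purple star moved from (1.3, 3.0) to (1.5, 6.1), a distance of √(0.2² + 3.1²) ≈ 3.1.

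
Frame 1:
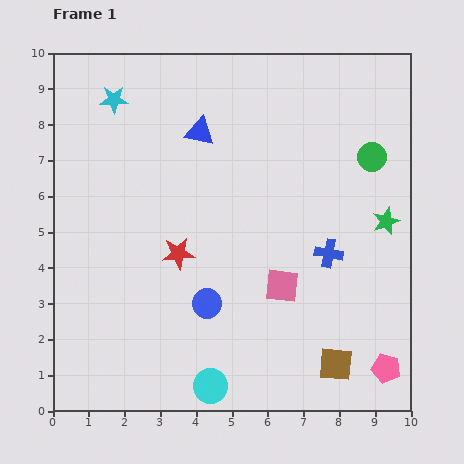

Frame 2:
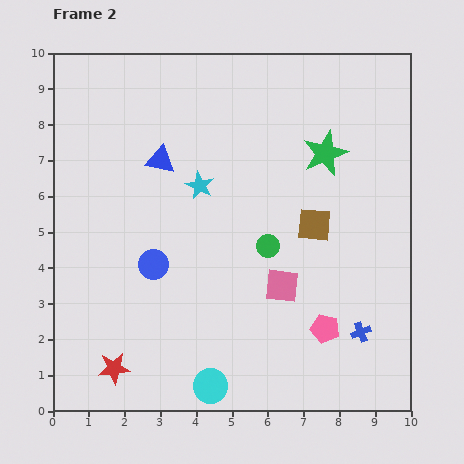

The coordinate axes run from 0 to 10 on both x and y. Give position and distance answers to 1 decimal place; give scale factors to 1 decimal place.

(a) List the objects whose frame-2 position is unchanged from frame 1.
the cyan circle, the pink square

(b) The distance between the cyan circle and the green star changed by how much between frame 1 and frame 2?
+0.5

Distance in frame 1: 6.7. Distance in frame 2: 7.2.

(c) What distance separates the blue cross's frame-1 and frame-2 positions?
2.4

The blue cross moved from (7.7, 4.4) to (8.6, 2.2), a distance of √(0.9² + 2.2²) ≈ 2.4.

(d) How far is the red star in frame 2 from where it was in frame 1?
3.7

The red star moved from (3.5, 4.4) to (1.7, 1.2), a distance of √(1.8² + 3.2²) ≈ 3.7.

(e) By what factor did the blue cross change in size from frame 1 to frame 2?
0.7×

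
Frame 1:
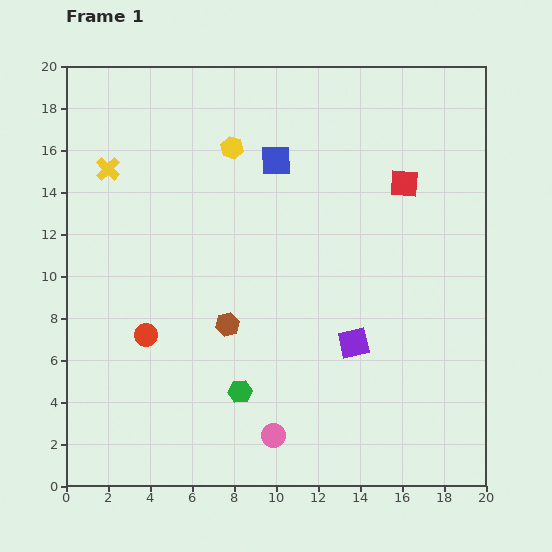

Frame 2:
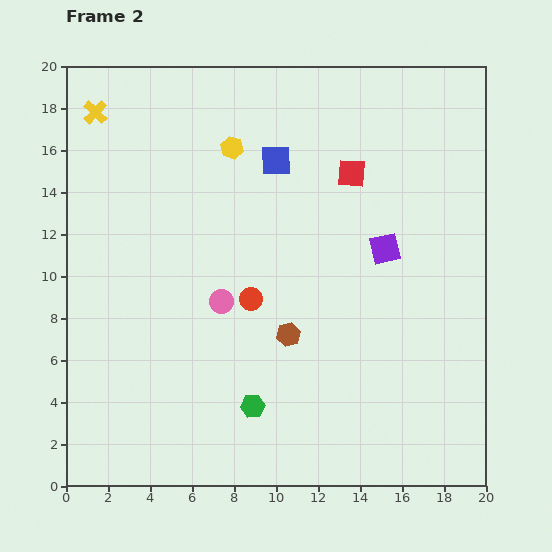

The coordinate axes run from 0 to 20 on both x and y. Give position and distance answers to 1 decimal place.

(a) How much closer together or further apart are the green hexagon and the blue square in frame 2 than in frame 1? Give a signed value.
+0.7

Distance in frame 1: 11.1. Distance in frame 2: 11.8.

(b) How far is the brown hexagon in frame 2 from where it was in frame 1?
2.9

The brown hexagon moved from (7.7, 7.7) to (10.6, 7.2), a distance of √(2.9² + 0.5²) ≈ 2.9.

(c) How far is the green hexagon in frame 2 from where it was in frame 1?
0.9

The green hexagon moved from (8.3, 4.5) to (8.9, 3.8), a distance of √(0.6² + 0.7²) ≈ 0.9.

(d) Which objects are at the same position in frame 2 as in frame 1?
the blue square, the yellow hexagon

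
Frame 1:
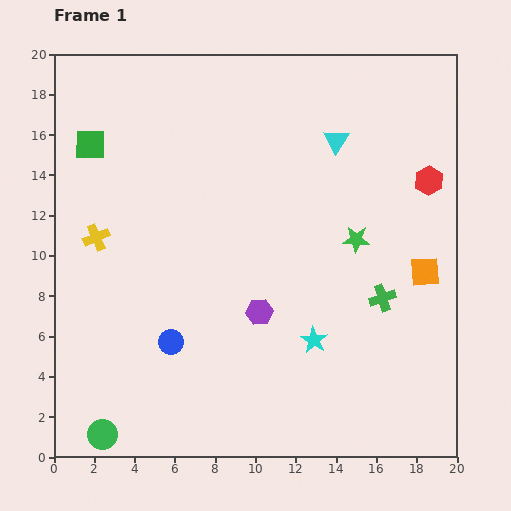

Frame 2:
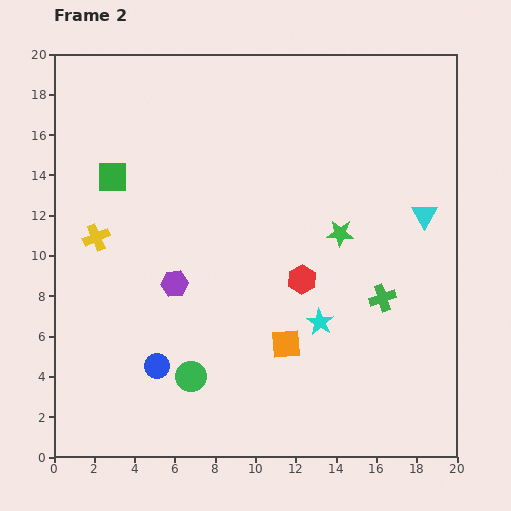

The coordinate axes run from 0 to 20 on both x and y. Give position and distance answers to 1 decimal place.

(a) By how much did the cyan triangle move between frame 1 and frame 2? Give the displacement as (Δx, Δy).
(4.4, -3.7)

The cyan triangle was at (14.0, 15.7) in frame 1 and (18.4, 12.0) in frame 2.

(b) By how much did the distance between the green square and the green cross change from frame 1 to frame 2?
-1.7

Distance in frame 1: 16.4. Distance in frame 2: 14.7.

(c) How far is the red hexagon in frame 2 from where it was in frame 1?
8.0

The red hexagon moved from (18.6, 13.7) to (12.3, 8.8), a distance of √(6.3² + 4.9²) ≈ 8.0.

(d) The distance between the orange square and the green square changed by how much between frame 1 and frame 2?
-5.8

Distance in frame 1: 17.8. Distance in frame 2: 12.0.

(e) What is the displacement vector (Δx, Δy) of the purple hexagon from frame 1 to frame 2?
(-4.2, 1.4)

The purple hexagon was at (10.2, 7.2) in frame 1 and (6.0, 8.6) in frame 2.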